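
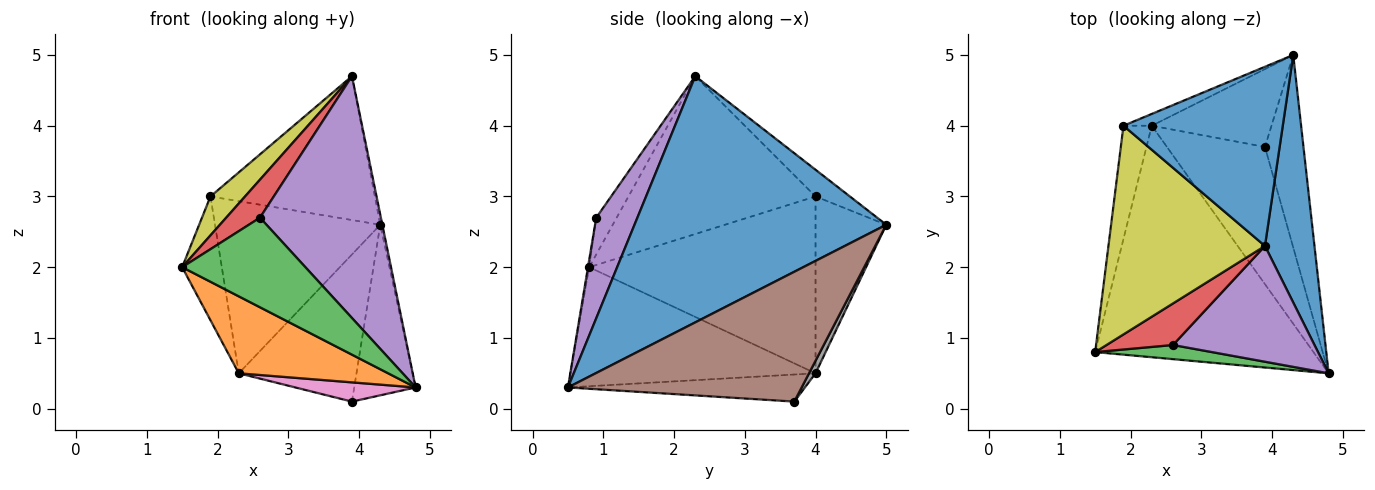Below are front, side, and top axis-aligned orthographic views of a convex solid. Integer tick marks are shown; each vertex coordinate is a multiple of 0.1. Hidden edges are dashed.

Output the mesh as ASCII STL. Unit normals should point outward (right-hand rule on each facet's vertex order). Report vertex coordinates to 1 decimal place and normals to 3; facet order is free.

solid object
 facet normal 0.980 0.008 0.197
  outer loop
   vertex 3.9 2.3 4.7
   vertex 4.8 0.5 0.3
   vertex 4.3 5.0 2.6
  endloop
 endfacet
 facet normal -0.460 -0.280 -0.843
  outer loop
   vertex 2.3 4.0 0.5
   vertex 4.8 0.5 0.3
   vertex 1.5 0.8 2.0
  endloop
 endfacet
 facet normal -0.009 -0.988 0.156
  outer loop
   vertex 2.6 0.9 2.7
   vertex 1.5 0.8 2.0
   vertex 4.8 0.5 0.3
  endloop
 endfacet
 facet normal -0.378 -0.625 0.683
  outer loop
   vertex 2.6 0.9 2.7
   vertex 3.9 2.3 4.7
   vertex 1.5 0.8 2.0
  endloop
 endfacet
 facet normal 0.294 -0.862 0.413
  outer loop
   vertex 2.6 0.9 2.7
   vertex 4.8 0.5 0.3
   vertex 3.9 2.3 4.7
  endloop
 endfacet
 facet normal 0.930 0.244 -0.276
  outer loop
   vertex 3.9 3.7 0.1
   vertex 4.3 5.0 2.6
   vertex 4.8 0.5 0.3
  endloop
 endfacet
 facet normal -0.264 -0.134 -0.955
  outer loop
   vertex 3.9 3.7 0.1
   vertex 4.8 0.5 0.3
   vertex 2.3 4.0 0.5
  endloop
 endfacet
 facet normal 0.049 0.883 -0.467
  outer loop
   vertex 3.9 3.7 0.1
   vertex 2.3 4.0 0.5
   vertex 4.3 5.0 2.6
  endloop
 endfacet
 facet normal -0.704 -0.130 0.698
  outer loop
   vertex 1.9 4.0 3.0
   vertex 1.5 0.8 2.0
   vertex 3.9 2.3 4.7
  endloop
 endfacet
 facet normal -0.973 0.170 -0.156
  outer loop
   vertex 1.9 4.0 3.0
   vertex 2.3 4.0 0.5
   vertex 1.5 0.8 2.0
  endloop
 endfacet
 facet normal -0.130 0.621 0.773
  outer loop
   vertex 1.9 4.0 3.0
   vertex 3.9 2.3 4.7
   vertex 4.3 5.0 2.6
  endloop
 endfacet
 facet normal -0.393 0.917 -0.063
  outer loop
   vertex 1.9 4.0 3.0
   vertex 4.3 5.0 2.6
   vertex 2.3 4.0 0.5
  endloop
 endfacet
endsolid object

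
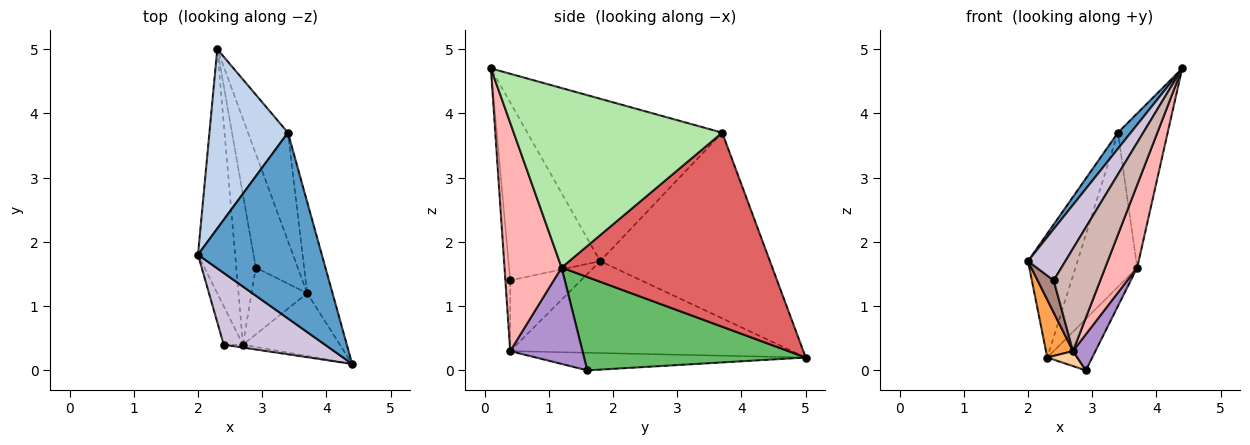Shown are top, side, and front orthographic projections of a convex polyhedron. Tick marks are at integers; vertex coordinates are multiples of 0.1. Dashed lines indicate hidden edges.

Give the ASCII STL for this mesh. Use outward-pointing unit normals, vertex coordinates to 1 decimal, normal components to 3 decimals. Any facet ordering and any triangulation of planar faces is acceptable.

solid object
 facet normal -0.794 -0.052 0.606
  outer loop
   vertex 3.4 3.7 3.7
   vertex 2.0 1.8 1.7
   vertex 4.4 0.1 4.7
  endloop
 endfacet
 facet normal -0.890 0.260 0.376
  outer loop
   vertex 3.4 3.7 3.7
   vertex 2.3 5.0 0.2
   vertex 2.0 1.8 1.7
  endloop
 endfacet
 facet normal -0.923 -0.088 -0.373
  outer loop
   vertex 2.7 0.4 0.3
   vertex 2.0 1.8 1.7
   vertex 2.3 5.0 0.2
  endloop
 endfacet
 facet normal -0.667 -0.074 -0.741
  outer loop
   vertex 2.7 0.4 0.3
   vertex 2.3 5.0 0.2
   vertex 2.9 1.6 0.0
  endloop
 endfacet
 facet normal 0.897 0.182 -0.403
  outer loop
   vertex 3.7 1.2 1.6
   vertex 2.9 1.6 0.0
   vertex 2.3 5.0 0.2
  endloop
 endfacet
 facet normal 0.964 0.230 -0.136
  outer loop
   vertex 3.7 1.2 1.6
   vertex 3.4 3.7 3.7
   vertex 4.4 0.1 4.7
  endloop
 endfacet
 facet normal 0.942 0.276 -0.194
  outer loop
   vertex 3.7 1.2 1.6
   vertex 2.3 5.0 0.2
   vertex 3.4 3.7 3.7
  endloop
 endfacet
 facet normal 0.818 -0.458 -0.347
  outer loop
   vertex 3.7 1.2 1.6
   vertex 4.4 0.1 4.7
   vertex 2.7 0.4 0.3
  endloop
 endfacet
 facet normal 0.836 -0.260 -0.483
  outer loop
   vertex 3.7 1.2 1.6
   vertex 2.7 0.4 0.3
   vertex 2.9 1.6 0.0
  endloop
 endfacet
 facet normal -0.819 -0.334 0.466
  outer loop
   vertex 2.4 0.4 1.4
   vertex 4.4 0.1 4.7
   vertex 2.0 1.8 1.7
  endloop
 endfacet
 facet normal -0.942 -0.214 -0.257
  outer loop
   vertex 2.4 0.4 1.4
   vertex 2.0 1.8 1.7
   vertex 2.7 0.4 0.3
  endloop
 endfacet
 facet normal -0.103 -0.994 -0.028
  outer loop
   vertex 2.4 0.4 1.4
   vertex 2.7 0.4 0.3
   vertex 4.4 0.1 4.7
  endloop
 endfacet
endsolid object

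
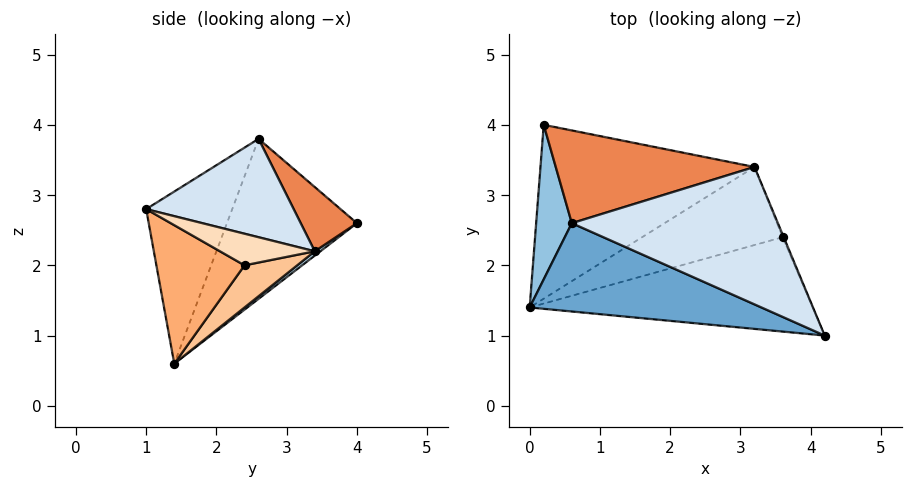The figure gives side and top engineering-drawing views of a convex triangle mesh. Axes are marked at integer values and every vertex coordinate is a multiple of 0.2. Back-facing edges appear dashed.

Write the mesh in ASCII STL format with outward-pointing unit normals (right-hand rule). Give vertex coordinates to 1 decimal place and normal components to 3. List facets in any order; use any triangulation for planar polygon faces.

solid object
 facet normal -0.284 -0.879 0.383
  outer loop
   vertex 0.6 2.6 3.8
   vertex 0.0 1.4 0.6
   vertex 4.2 1.0 2.8
  endloop
 endfacet
 facet normal -0.972 -0.092 0.217
  outer loop
   vertex 0.6 2.6 3.8
   vertex 0.2 4.0 2.6
   vertex 0.0 1.4 0.6
  endloop
 endfacet
 facet normal 0.016 0.609 -0.793
  outer loop
   vertex 3.2 3.4 2.2
   vertex 0.0 1.4 0.6
   vertex 0.2 4.0 2.6
  endloop
 endfacet
 facet normal 0.399 0.375 0.836
  outer loop
   vertex 3.2 3.4 2.2
   vertex 0.6 2.6 3.8
   vertex 4.2 1.0 2.8
  endloop
 endfacet
 facet normal 0.228 0.670 0.706
  outer loop
   vertex 3.2 3.4 2.2
   vertex 0.2 4.0 2.6
   vertex 0.6 2.6 3.8
  endloop
 endfacet
 facet normal 0.418 -0.309 -0.854
  outer loop
   vertex 3.6 2.4 2.0
   vertex 4.2 1.0 2.8
   vertex 0.0 1.4 0.6
  endloop
 endfacet
 facet normal 0.275 0.293 -0.916
  outer loop
   vertex 3.6 2.4 2.0
   vertex 0.0 1.4 0.6
   vertex 3.2 3.4 2.2
  endloop
 endfacet
 facet normal 0.926 0.377 -0.034
  outer loop
   vertex 3.6 2.4 2.0
   vertex 3.2 3.4 2.2
   vertex 4.2 1.0 2.8
  endloop
 endfacet
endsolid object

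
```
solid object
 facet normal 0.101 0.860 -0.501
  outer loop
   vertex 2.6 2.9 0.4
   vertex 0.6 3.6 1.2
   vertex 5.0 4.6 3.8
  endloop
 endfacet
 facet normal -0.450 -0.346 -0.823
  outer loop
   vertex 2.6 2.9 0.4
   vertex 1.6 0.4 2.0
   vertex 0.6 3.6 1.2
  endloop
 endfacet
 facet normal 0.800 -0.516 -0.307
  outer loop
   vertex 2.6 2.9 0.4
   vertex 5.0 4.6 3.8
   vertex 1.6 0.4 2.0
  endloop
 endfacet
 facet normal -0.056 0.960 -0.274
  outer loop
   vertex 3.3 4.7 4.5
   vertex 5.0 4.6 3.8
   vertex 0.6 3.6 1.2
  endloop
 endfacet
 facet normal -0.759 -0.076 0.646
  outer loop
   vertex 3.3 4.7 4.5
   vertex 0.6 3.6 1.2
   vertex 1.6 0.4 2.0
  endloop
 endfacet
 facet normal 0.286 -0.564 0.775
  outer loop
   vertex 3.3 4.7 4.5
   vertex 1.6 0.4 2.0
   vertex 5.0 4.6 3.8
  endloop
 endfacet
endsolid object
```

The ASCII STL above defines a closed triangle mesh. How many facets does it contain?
6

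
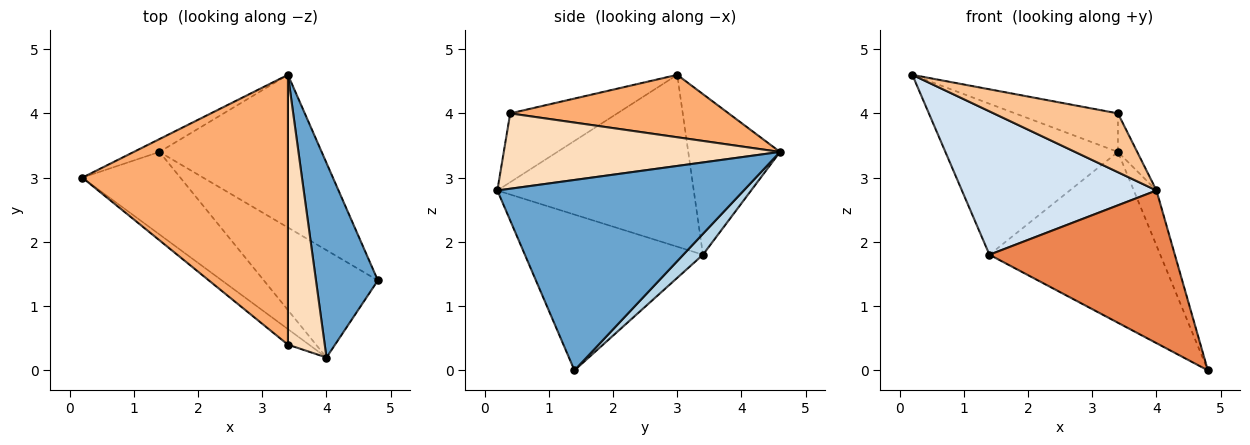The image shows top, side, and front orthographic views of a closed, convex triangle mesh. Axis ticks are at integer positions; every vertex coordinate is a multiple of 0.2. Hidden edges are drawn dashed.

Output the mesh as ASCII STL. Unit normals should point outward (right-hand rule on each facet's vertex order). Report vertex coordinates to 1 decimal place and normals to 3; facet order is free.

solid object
 facet normal 0.947 0.087 0.308
  outer loop
   vertex 4.0 0.2 2.8
   vertex 4.8 1.4 0.0
   vertex 3.4 4.6 3.4
  endloop
 endfacet
 facet normal -0.468 0.880 -0.075
  outer loop
   vertex 1.4 3.4 1.8
   vertex 0.2 3.0 4.6
   vertex 3.4 4.6 3.4
  endloop
 endfacet
 facet normal 0.085 0.743 -0.664
  outer loop
   vertex 1.4 3.4 1.8
   vertex 3.4 4.6 3.4
   vertex 4.8 1.4 0.0
  endloop
 endfacet
 facet normal -0.658 -0.652 -0.375
  outer loop
   vertex 1.4 3.4 1.8
   vertex 4.0 0.2 2.8
   vertex 0.2 3.0 4.6
  endloop
 endfacet
 facet normal -0.618 -0.643 -0.452
  outer loop
   vertex 1.4 3.4 1.8
   vertex 4.8 1.4 0.0
   vertex 4.0 0.2 2.8
  endloop
 endfacet
 facet normal 0.288 0.135 0.948
  outer loop
   vertex 3.4 0.4 4.0
   vertex 3.4 4.6 3.4
   vertex 0.2 3.0 4.6
  endloop
 endfacet
 facet normal -0.640 -0.743 -0.196
  outer loop
   vertex 3.4 0.4 4.0
   vertex 0.2 3.0 4.6
   vertex 4.0 0.2 2.8
  endloop
 endfacet
 facet normal 0.897 0.063 0.438
  outer loop
   vertex 3.4 0.4 4.0
   vertex 4.0 0.2 2.8
   vertex 3.4 4.6 3.4
  endloop
 endfacet
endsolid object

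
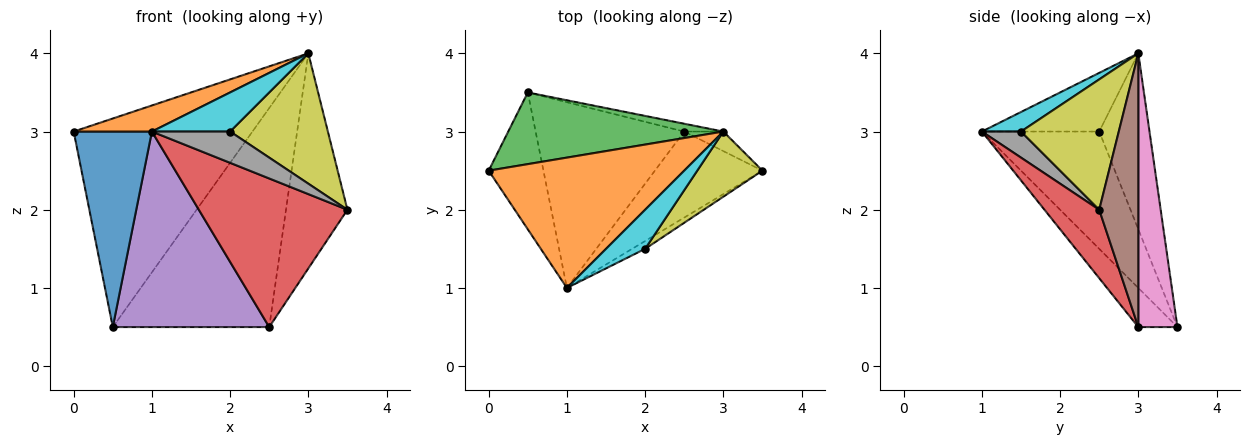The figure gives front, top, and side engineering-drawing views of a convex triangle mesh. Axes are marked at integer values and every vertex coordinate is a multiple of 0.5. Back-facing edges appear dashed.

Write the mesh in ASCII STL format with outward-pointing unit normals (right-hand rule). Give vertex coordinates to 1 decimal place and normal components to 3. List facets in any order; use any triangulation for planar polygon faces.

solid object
 facet normal -0.776 -0.517 -0.362
  outer loop
   vertex 0.5 3.5 0.5
   vertex 1.0 1.0 3.0
   vertex 0.0 2.5 3.0
  endloop
 endfacet
 facet normal -0.282 -0.188 0.941
  outer loop
   vertex 3.0 3.0 4.0
   vertex 0.0 2.5 3.0
   vertex 1.0 1.0 3.0
  endloop
 endfacet
 facet normal -0.257 0.914 0.314
  outer loop
   vertex 3.0 3.0 4.0
   vertex 0.5 3.5 0.5
   vertex 0.0 2.5 3.0
  endloop
 endfacet
 facet normal 0.304 -0.825 -0.477
  outer loop
   vertex 2.5 3.0 0.5
   vertex 3.5 2.5 2.0
   vertex 1.0 1.0 3.0
  endloop
 endfacet
 facet normal -0.178 -0.713 -0.678
  outer loop
   vertex 2.5 3.0 0.5
   vertex 1.0 1.0 3.0
   vertex 0.5 3.5 0.5
  endloop
 endfacet
 facet normal 0.535 0.841 -0.076
  outer loop
   vertex 2.5 3.0 0.5
   vertex 3.0 3.0 4.0
   vertex 3.5 2.5 2.0
  endloop
 endfacet
 facet normal 0.242 0.970 -0.035
  outer loop
   vertex 2.5 3.0 0.5
   vertex 0.5 3.5 0.5
   vertex 3.0 3.0 4.0
  endloop
 endfacet
 facet normal 0.436 -0.873 -0.218
  outer loop
   vertex 2.0 1.5 3.0
   vertex 1.0 1.0 3.0
   vertex 3.5 2.5 2.0
  endloop
 endfacet
 facet normal 0.667 -0.667 0.333
  outer loop
   vertex 2.0 1.5 3.0
   vertex 3.5 2.5 2.0
   vertex 3.0 3.0 4.0
  endloop
 endfacet
 facet normal 0.333 -0.667 0.667
  outer loop
   vertex 2.0 1.5 3.0
   vertex 3.0 3.0 4.0
   vertex 1.0 1.0 3.0
  endloop
 endfacet
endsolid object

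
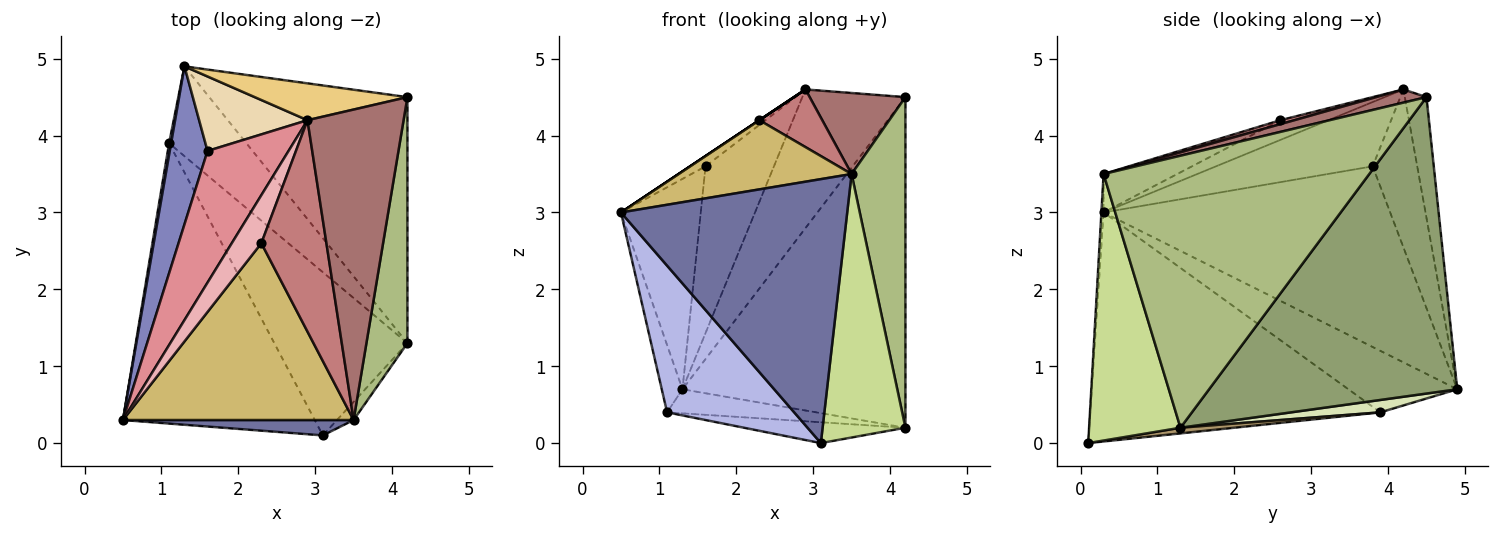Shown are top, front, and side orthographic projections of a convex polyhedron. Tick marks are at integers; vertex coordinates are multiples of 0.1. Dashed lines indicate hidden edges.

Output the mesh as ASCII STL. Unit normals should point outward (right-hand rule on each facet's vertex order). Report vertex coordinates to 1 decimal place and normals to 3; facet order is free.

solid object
 facet normal -0.010 -0.998 0.058
  outer loop
   vertex 3.5 0.3 3.5
   vertex 0.5 0.3 3.0
   vertex 3.1 0.1 0.0
  endloop
 endfacet
 facet normal -0.944 0.263 0.197
  outer loop
   vertex 1.6 3.8 3.6
   vertex 1.3 4.9 0.7
   vertex 0.5 0.3 3.0
  endloop
 endfacet
 facet normal -0.982 0.187 0.032
  outer loop
   vertex 1.1 3.9 0.4
   vertex 0.5 0.3 3.0
   vertex 1.3 4.9 0.7
  endloop
 endfacet
 facet normal -0.727 -0.318 -0.609
  outer loop
   vertex 1.1 3.9 0.4
   vertex 3.1 0.1 0.0
   vertex 0.5 0.3 3.0
  endloop
 endfacet
 facet normal 0.666 0.598 -0.445
  outer loop
   vertex 4.2 1.3 0.2
   vertex 1.3 4.9 0.7
   vertex 4.2 4.5 4.5
  endloop
 endfacet
 facet normal 0.970 -0.196 0.146
  outer loop
   vertex 4.2 1.3 0.2
   vertex 4.2 4.5 4.5
   vertex 3.5 0.3 3.5
  endloop
 endfacet
 facet normal 0.740 -0.671 -0.046
  outer loop
   vertex 4.2 1.3 0.2
   vertex 3.5 0.3 3.5
   vertex 3.1 0.1 0.0
  endloop
 endfacet
 facet normal 0.153 0.256 -0.955
  outer loop
   vertex 4.2 1.3 0.2
   vertex 1.1 3.9 0.4
   vertex 1.3 4.9 0.7
  endloop
 endfacet
 facet normal 0.042 0.127 -0.991
  outer loop
   vertex 4.2 1.3 0.2
   vertex 3.1 0.1 0.0
   vertex 1.1 3.9 0.4
  endloop
 endfacet
 facet normal -0.153 -0.360 0.920
  outer loop
   vertex 2.3 2.6 4.2
   vertex 0.5 0.3 3.0
   vertex 3.5 0.3 3.5
  endloop
 endfacet
 facet normal -0.199 0.947 0.252
  outer loop
   vertex 2.9 4.2 4.6
   vertex 4.2 4.5 4.5
   vertex 1.3 4.9 0.7
  endloop
 endfacet
 facet normal -0.511 0.785 0.351
  outer loop
   vertex 2.9 4.2 4.6
   vertex 1.3 4.9 0.7
   vertex 1.6 3.8 3.6
  endloop
 endfacet
 facet normal 0.132 -0.250 0.959
  outer loop
   vertex 2.9 4.2 4.6
   vertex 3.5 0.3 3.5
   vertex 4.2 4.5 4.5
  endloop
 endfacet
 facet normal 0.058 -0.263 0.963
  outer loop
   vertex 2.9 4.2 4.6
   vertex 2.3 2.6 4.2
   vertex 3.5 0.3 3.5
  endloop
 endfacet
 facet normal -0.620 0.061 0.782
  outer loop
   vertex 2.9 4.2 4.6
   vertex 1.6 3.8 3.6
   vertex 0.5 0.3 3.0
  endloop
 endfacet
 facet normal -0.555 0.000 0.832
  outer loop
   vertex 2.9 4.2 4.6
   vertex 0.5 0.3 3.0
   vertex 2.3 2.6 4.2
  endloop
 endfacet
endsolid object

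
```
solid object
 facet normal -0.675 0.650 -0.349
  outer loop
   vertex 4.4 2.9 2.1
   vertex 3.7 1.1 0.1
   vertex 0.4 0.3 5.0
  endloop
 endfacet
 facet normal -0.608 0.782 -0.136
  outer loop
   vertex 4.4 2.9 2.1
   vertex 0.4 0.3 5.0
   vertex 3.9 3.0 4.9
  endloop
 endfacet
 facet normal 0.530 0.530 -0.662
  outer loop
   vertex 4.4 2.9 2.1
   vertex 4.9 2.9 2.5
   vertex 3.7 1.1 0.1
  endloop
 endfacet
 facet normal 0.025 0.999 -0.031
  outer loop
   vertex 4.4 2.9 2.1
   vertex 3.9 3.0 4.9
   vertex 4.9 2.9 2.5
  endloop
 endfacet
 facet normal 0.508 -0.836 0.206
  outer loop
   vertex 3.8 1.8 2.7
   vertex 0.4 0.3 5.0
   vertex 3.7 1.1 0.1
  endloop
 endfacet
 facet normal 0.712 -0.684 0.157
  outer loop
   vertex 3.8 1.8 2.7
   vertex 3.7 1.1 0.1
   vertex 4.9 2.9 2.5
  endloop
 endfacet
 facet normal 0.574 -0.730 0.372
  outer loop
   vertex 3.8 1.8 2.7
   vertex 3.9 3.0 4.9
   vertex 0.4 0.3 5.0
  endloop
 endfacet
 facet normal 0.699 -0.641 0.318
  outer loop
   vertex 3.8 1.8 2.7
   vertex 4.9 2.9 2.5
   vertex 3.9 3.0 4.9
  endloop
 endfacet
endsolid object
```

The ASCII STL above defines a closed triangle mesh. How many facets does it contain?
8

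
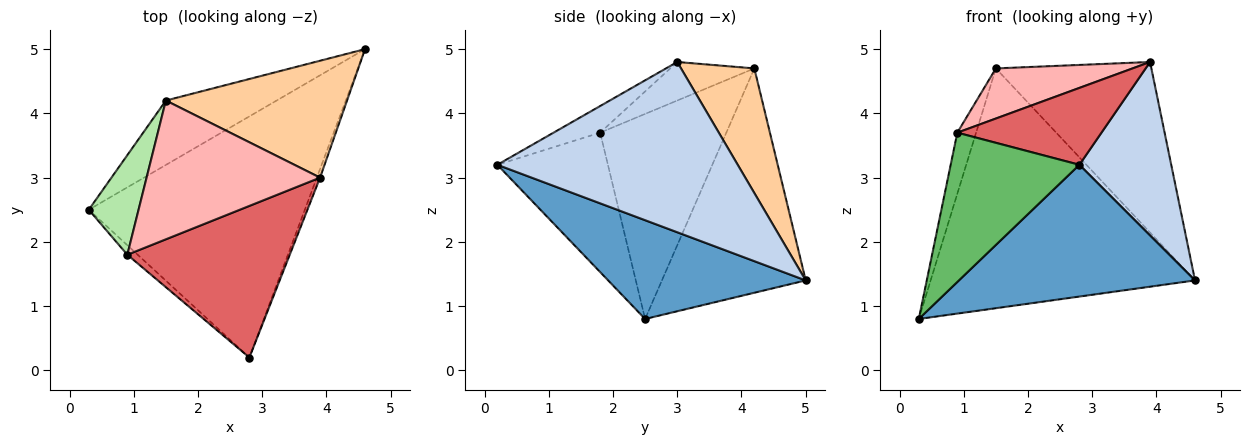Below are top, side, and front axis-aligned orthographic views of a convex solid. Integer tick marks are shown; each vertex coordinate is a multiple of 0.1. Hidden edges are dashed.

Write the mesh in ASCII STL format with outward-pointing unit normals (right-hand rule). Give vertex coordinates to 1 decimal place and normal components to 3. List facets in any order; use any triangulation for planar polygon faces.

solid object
 facet normal 0.372 -0.445 -0.814
  outer loop
   vertex 2.8 0.2 3.2
   vertex 0.3 2.5 0.8
   vertex 4.6 5.0 1.4
  endloop
 endfacet
 facet normal 0.934 -0.357 -0.018
  outer loop
   vertex 3.9 3.0 4.8
   vertex 2.8 0.2 3.2
   vertex 4.6 5.0 1.4
  endloop
 endfacet
 facet normal -0.465 0.855 -0.230
  outer loop
   vertex 1.5 4.2 4.7
   vertex 4.6 5.0 1.4
   vertex 0.3 2.5 0.8
  endloop
 endfacet
 facet normal 0.362 0.769 0.527
  outer loop
   vertex 1.5 4.2 4.7
   vertex 3.9 3.0 4.8
   vertex 4.6 5.0 1.4
  endloop
 endfacet
 facet normal -0.651 -0.758 -0.048
  outer loop
   vertex 0.9 1.8 3.7
   vertex 0.3 2.5 0.8
   vertex 2.8 0.2 3.2
  endloop
 endfacet
 facet normal -0.962 0.143 0.234
  outer loop
   vertex 0.9 1.8 3.7
   vertex 1.5 4.2 4.7
   vertex 0.3 2.5 0.8
  endloop
 endfacet
 facet normal -0.145 -0.447 0.883
  outer loop
   vertex 0.9 1.8 3.7
   vertex 2.8 0.2 3.2
   vertex 3.9 3.0 4.8
  endloop
 endfacet
 facet normal -0.205 -0.332 0.921
  outer loop
   vertex 0.9 1.8 3.7
   vertex 3.9 3.0 4.8
   vertex 1.5 4.2 4.7
  endloop
 endfacet
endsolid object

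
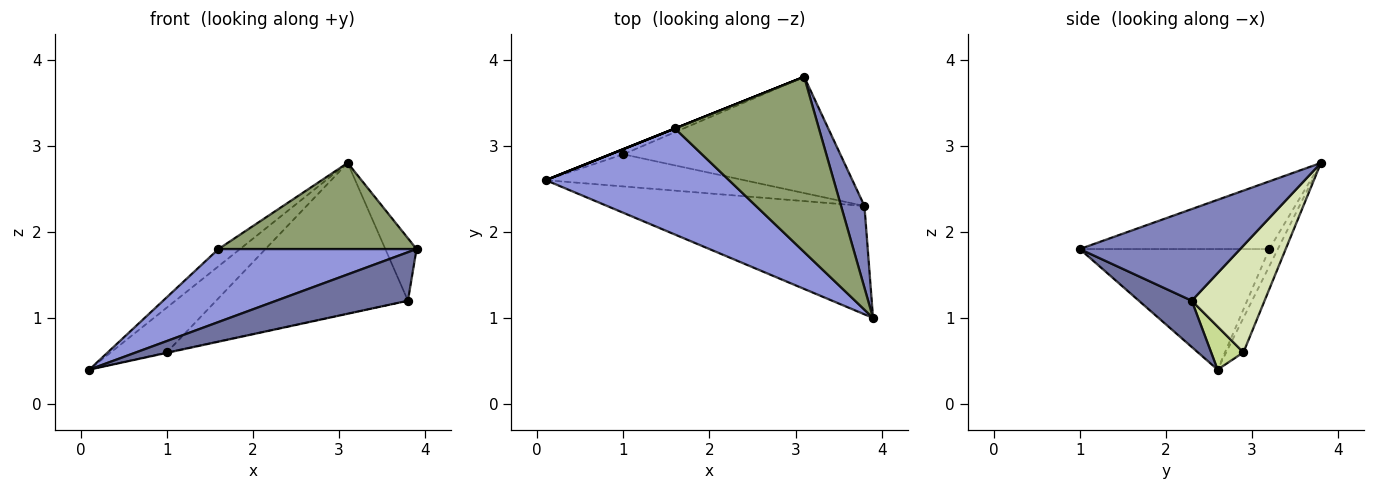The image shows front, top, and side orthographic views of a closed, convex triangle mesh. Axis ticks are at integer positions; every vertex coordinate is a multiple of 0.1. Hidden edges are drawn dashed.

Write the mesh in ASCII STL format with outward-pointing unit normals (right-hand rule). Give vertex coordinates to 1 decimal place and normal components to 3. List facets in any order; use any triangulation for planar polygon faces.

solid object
 facet normal 0.162 -0.403 -0.901
  outer loop
   vertex 3.8 2.3 1.2
   vertex 3.9 1.0 1.8
   vertex 0.1 2.6 0.4
  endloop
 endfacet
 facet normal 0.952 0.185 0.243
  outer loop
   vertex 3.8 2.3 1.2
   vertex 3.1 3.8 2.8
   vertex 3.9 1.0 1.8
  endloop
 endfacet
 facet normal -0.477 -0.498 0.724
  outer loop
   vertex 1.6 3.2 1.8
   vertex 0.1 2.6 0.4
   vertex 3.9 1.0 1.8
  endloop
 endfacet
 facet normal -0.371 0.928 0.000
  outer loop
   vertex 1.6 3.2 1.8
   vertex 3.1 3.8 2.8
   vertex 0.1 2.6 0.4
  endloop
 endfacet
 facet normal -0.389 -0.406 0.827
  outer loop
   vertex 1.6 3.2 1.8
   vertex 3.9 1.0 1.8
   vertex 3.1 3.8 2.8
  endloop
 endfacet
 facet normal -0.292 0.950 -0.110
  outer loop
   vertex 1.0 2.9 0.6
   vertex 0.1 2.6 0.4
   vertex 3.1 3.8 2.8
  endloop
 endfacet
 facet normal 0.212 0.014 -0.977
  outer loop
   vertex 1.0 2.9 0.6
   vertex 3.8 2.3 1.2
   vertex 0.1 2.6 0.4
  endloop
 endfacet
 facet normal 0.288 0.758 -0.585
  outer loop
   vertex 1.0 2.9 0.6
   vertex 3.1 3.8 2.8
   vertex 3.8 2.3 1.2
  endloop
 endfacet
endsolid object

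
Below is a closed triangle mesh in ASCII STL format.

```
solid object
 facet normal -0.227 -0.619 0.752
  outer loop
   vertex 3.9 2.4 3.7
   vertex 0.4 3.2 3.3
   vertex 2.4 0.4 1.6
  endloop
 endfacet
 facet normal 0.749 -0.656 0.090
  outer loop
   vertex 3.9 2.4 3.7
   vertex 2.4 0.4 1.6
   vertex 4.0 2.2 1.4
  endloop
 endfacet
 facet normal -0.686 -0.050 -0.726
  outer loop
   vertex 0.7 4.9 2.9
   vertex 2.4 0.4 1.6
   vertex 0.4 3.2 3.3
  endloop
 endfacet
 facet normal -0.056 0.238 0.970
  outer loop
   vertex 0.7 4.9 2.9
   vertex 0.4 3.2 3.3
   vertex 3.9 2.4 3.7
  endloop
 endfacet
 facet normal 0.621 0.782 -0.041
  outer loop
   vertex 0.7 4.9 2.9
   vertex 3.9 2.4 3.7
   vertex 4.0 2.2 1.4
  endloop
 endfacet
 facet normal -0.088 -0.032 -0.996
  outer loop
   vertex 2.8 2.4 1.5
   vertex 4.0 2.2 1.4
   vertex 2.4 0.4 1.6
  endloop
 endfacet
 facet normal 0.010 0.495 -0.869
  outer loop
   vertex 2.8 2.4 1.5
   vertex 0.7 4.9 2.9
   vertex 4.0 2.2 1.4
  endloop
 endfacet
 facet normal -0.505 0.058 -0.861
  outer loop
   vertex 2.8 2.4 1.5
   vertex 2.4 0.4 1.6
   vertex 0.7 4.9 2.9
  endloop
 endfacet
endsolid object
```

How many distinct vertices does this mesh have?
6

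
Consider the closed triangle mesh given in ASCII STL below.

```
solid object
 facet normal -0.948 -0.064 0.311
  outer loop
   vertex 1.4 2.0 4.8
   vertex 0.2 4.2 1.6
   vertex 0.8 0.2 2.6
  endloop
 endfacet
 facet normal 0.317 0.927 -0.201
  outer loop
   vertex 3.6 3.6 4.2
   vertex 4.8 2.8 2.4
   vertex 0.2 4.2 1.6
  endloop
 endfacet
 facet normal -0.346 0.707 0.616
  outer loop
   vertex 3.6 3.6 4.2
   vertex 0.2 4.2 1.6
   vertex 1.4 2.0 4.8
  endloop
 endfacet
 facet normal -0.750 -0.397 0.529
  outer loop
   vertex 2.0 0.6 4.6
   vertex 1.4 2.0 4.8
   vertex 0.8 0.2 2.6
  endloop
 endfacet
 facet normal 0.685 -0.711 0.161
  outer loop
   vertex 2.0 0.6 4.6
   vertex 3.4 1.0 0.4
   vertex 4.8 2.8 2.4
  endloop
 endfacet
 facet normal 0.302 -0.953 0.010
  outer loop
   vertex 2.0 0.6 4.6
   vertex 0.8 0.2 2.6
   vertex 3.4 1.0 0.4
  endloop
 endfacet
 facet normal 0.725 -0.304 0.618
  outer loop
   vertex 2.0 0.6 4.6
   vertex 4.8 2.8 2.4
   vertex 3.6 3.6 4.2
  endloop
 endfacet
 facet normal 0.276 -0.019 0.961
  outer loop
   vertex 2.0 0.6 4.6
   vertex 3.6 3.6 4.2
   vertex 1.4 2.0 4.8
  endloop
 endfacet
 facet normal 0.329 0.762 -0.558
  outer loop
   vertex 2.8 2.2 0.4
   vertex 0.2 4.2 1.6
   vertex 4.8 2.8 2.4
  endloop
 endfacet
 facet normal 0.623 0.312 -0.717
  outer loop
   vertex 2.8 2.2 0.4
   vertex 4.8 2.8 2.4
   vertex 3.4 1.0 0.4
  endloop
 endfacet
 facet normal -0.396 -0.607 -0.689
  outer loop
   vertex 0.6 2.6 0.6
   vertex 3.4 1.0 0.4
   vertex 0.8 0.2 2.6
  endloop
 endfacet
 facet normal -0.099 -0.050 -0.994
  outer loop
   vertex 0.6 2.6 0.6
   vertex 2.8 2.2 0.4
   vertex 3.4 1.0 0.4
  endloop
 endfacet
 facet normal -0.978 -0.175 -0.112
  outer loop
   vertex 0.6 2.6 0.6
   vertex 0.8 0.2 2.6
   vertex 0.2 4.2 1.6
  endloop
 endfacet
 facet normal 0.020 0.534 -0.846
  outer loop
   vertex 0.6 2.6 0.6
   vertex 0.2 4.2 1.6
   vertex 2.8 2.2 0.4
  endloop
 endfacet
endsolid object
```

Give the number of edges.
21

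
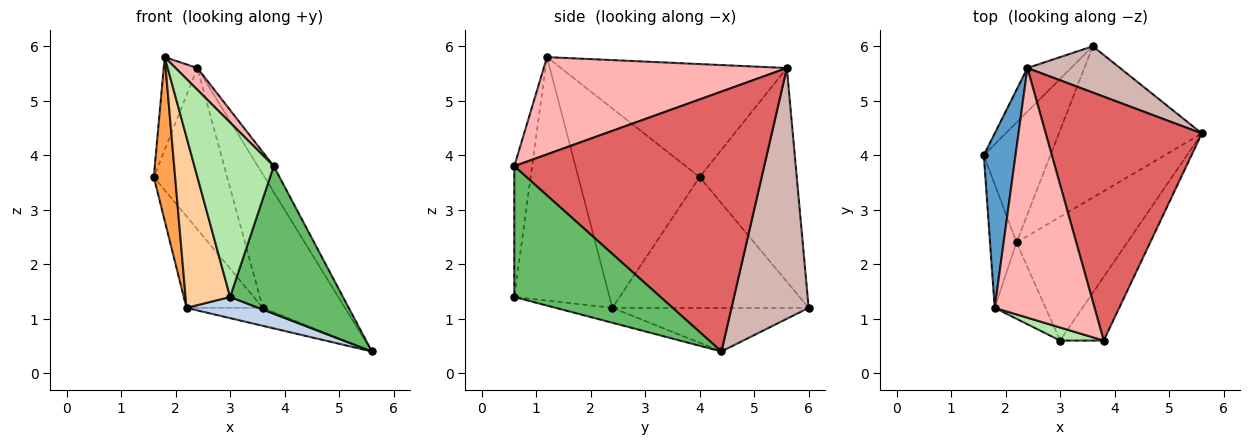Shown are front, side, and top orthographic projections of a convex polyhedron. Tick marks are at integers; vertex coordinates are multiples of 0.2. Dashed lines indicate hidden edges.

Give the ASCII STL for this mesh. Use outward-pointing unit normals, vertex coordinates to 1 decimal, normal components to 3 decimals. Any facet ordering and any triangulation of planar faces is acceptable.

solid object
 facet normal -0.953 0.142 0.268
  outer loop
   vertex 2.4 5.6 5.6
   vertex 1.6 4.0 3.6
   vertex 1.8 1.2 5.8
  endloop
 endfacet
 facet normal -0.132 -0.167 -0.977
  outer loop
   vertex 2.2 2.4 1.2
   vertex 5.6 4.4 0.4
   vertex 3.0 0.6 1.4
  endloop
 endfacet
 facet normal -0.977 -0.172 -0.130
  outer loop
   vertex 2.2 2.4 1.2
   vertex 1.8 1.2 5.8
   vertex 1.6 4.0 3.6
  endloop
 endfacet
 facet normal -0.890 -0.416 -0.186
  outer loop
   vertex 2.2 2.4 1.2
   vertex 3.0 0.6 1.4
   vertex 1.8 1.2 5.8
  endloop
 endfacet
 facet normal 0.765 -0.591 -0.255
  outer loop
   vertex 3.8 0.6 3.8
   vertex 3.0 0.6 1.4
   vertex 5.6 4.4 0.4
  endloop
 endfacet
 facet normal -0.219 -0.973 0.073
  outer loop
   vertex 3.8 0.6 3.8
   vertex 1.8 1.2 5.8
   vertex 3.0 0.6 1.4
  endloop
 endfacet
 facet normal 0.856 0.055 0.514
  outer loop
   vertex 3.8 0.6 3.8
   vertex 5.6 4.4 0.4
   vertex 2.4 5.6 5.6
  endloop
 endfacet
 facet normal 0.696 -0.062 0.715
  outer loop
   vertex 3.8 0.6 3.8
   vertex 2.4 5.6 5.6
   vertex 1.8 1.2 5.8
  endloop
 endfacet
 facet normal -0.842 0.327 -0.429
  outer loop
   vertex 3.6 6.0 1.2
   vertex 2.2 2.4 1.2
   vertex 1.6 4.0 3.6
  endloop
 endfacet
 facet normal -0.290 0.113 -0.950
  outer loop
   vertex 3.6 6.0 1.2
   vertex 5.6 4.4 0.4
   vertex 2.2 2.4 1.2
  endloop
 endfacet
 facet normal -0.788 0.595 -0.161
  outer loop
   vertex 3.6 6.0 1.2
   vertex 1.6 4.0 3.6
   vertex 2.4 5.6 5.6
  endloop
 endfacet
 facet normal 0.664 0.707 0.245
  outer loop
   vertex 3.6 6.0 1.2
   vertex 2.4 5.6 5.6
   vertex 5.6 4.4 0.4
  endloop
 endfacet
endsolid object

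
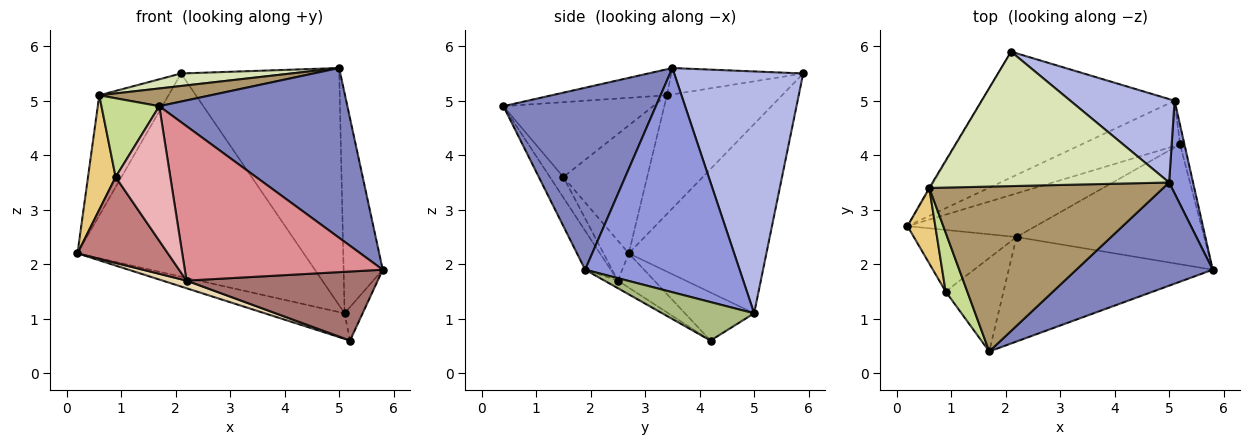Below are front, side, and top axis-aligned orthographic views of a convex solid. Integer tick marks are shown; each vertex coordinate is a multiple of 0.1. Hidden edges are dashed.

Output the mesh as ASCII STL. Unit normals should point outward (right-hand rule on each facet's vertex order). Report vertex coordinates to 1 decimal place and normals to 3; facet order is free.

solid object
 facet normal -0.459 0.755 -0.468
  outer loop
   vertex 5.1 5.0 1.1
   vertex 0.2 2.7 2.2
   vertex 2.1 5.9 5.5
  endloop
 endfacet
 facet normal 0.569 -0.703 0.427
  outer loop
   vertex 5.0 3.5 5.6
   vertex 1.7 0.4 4.9
   vertex 5.8 1.9 1.9
  endloop
 endfacet
 facet normal 0.964 0.244 0.103
  outer loop
   vertex 5.0 3.5 5.6
   vertex 5.8 1.9 1.9
   vertex 5.1 5.0 1.1
  endloop
 endfacet
 facet normal 0.610 0.748 0.263
  outer loop
   vertex 5.0 3.5 5.6
   vertex 5.1 5.0 1.1
   vertex 2.1 5.9 5.5
  endloop
 endfacet
 facet normal -0.392 0.452 -0.801
  outer loop
   vertex 5.2 4.2 0.6
   vertex 0.2 2.7 2.2
   vertex 5.1 5.0 1.1
  endloop
 endfacet
 facet normal 0.975 0.191 -0.111
  outer loop
   vertex 5.2 4.2 0.6
   vertex 5.1 5.0 1.1
   vertex 5.8 1.9 1.9
  endloop
 endfacet
 facet normal -0.901 -0.348 0.260
  outer loop
   vertex 0.6 3.4 5.1
   vertex 0.9 1.5 3.6
   vertex 1.7 0.4 4.9
  endloop
 endfacet
 facet normal -0.110 -0.092 0.990
  outer loop
   vertex 0.6 3.4 5.1
   vertex 5.0 3.5 5.6
   vertex 2.1 5.9 5.5
  endloop
 endfacet
 facet normal -0.110 -0.106 0.988
  outer loop
   vertex 0.6 3.4 5.1
   vertex 1.7 0.4 4.9
   vertex 5.0 3.5 5.6
  endloop
 endfacet
 facet normal -0.857 0.515 -0.006
  outer loop
   vertex 0.6 3.4 5.1
   vertex 2.1 5.9 5.5
   vertex 0.2 2.7 2.2
  endloop
 endfacet
 facet normal -0.930 -0.307 0.202
  outer loop
   vertex 0.6 3.4 5.1
   vertex 0.2 2.7 2.2
   vertex 0.9 1.5 3.6
  endloop
 endfacet
 facet normal -0.255 -0.167 -0.953
  outer loop
   vertex 2.2 2.5 1.7
   vertex 0.2 2.7 2.2
   vertex 5.2 4.2 0.6
  endloop
 endfacet
 facet normal -0.035 -0.499 -0.866
  outer loop
   vertex 2.2 2.5 1.7
   vertex 5.2 4.2 0.6
   vertex 5.8 1.9 1.9
  endloop
 endfacet
 facet normal -0.221 -0.792 -0.568
  outer loop
   vertex 2.2 2.5 1.7
   vertex 0.9 1.5 3.6
   vertex 0.2 2.7 2.2
  endloop
 endfacet
 facet normal -0.106 -0.824 -0.557
  outer loop
   vertex 2.2 2.5 1.7
   vertex 5.8 1.9 1.9
   vertex 1.7 0.4 4.9
  endloop
 endfacet
 facet normal -0.198 -0.805 -0.559
  outer loop
   vertex 2.2 2.5 1.7
   vertex 1.7 0.4 4.9
   vertex 0.9 1.5 3.6
  endloop
 endfacet
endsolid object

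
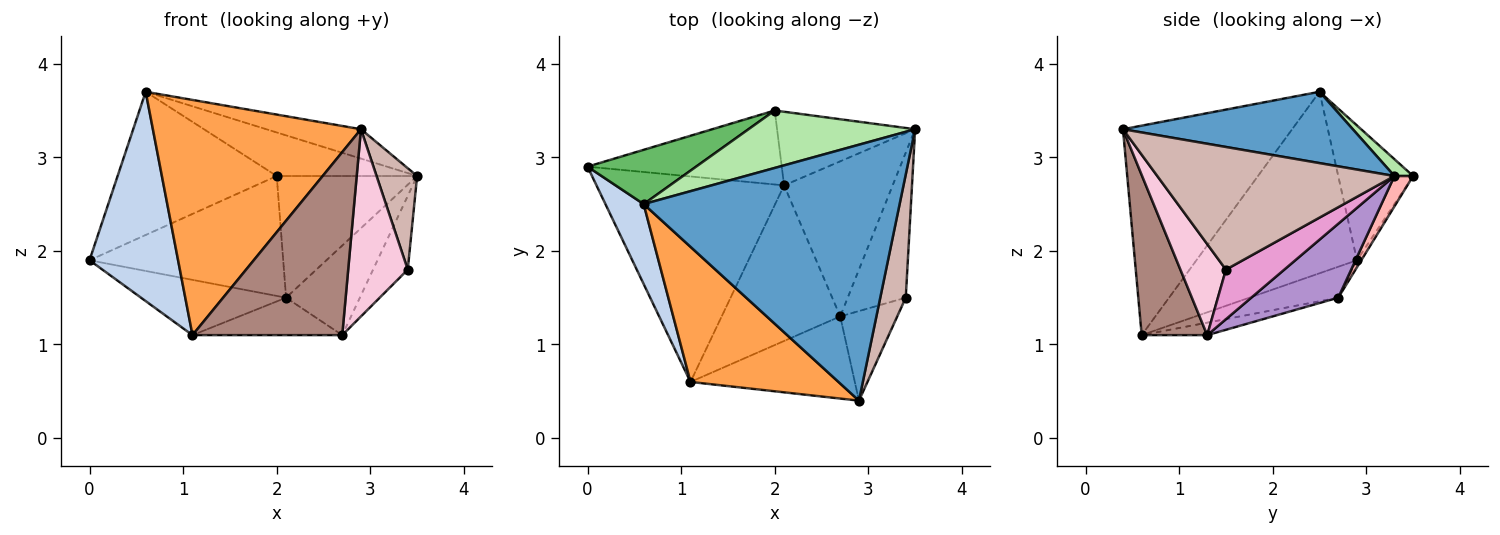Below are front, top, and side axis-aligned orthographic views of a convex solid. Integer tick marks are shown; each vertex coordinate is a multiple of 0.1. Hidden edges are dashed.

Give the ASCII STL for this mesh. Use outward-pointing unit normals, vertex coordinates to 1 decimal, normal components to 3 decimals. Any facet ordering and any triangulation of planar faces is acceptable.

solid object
 facet normal 0.267 0.110 0.957
  outer loop
   vertex 0.6 2.5 3.7
   vertex 2.9 0.4 3.3
   vertex 3.5 3.3 2.8
  endloop
 endfacet
 facet normal -0.861 -0.475 0.181
  outer loop
   vertex 0.6 2.5 3.7
   vertex 0.0 2.9 1.9
   vertex 1.1 0.6 1.1
  endloop
 endfacet
 facet normal -0.576 -0.709 0.407
  outer loop
   vertex 0.6 2.5 3.7
   vertex 1.1 0.6 1.1
   vertex 2.9 0.4 3.3
  endloop
 endfacet
 facet normal -0.157 0.257 -0.954
  outer loop
   vertex 2.1 2.7 1.5
   vertex 1.1 0.6 1.1
   vertex 0.0 2.9 1.9
  endloop
 endfacet
 facet normal -0.403 0.856 0.324
  outer loop
   vertex 2.0 3.5 2.8
   vertex 0.0 2.9 1.9
   vertex 0.6 2.5 3.7
  endloop
 endfacet
 facet normal 0.080 0.602 0.794
  outer loop
   vertex 2.0 3.5 2.8
   vertex 0.6 2.5 3.7
   vertex 3.5 3.3 2.8
  endloop
 endfacet
 facet normal -0.019 0.851 -0.525
  outer loop
   vertex 2.0 3.5 2.8
   vertex 2.1 2.7 1.5
   vertex 0.0 2.9 1.9
  endloop
 endfacet
 facet normal 0.113 0.850 -0.514
  outer loop
   vertex 2.0 3.5 2.8
   vertex 3.5 3.3 2.8
   vertex 2.1 2.7 1.5
  endloop
 endfacet
 facet normal 0.508 0.431 -0.746
  outer loop
   vertex 2.7 1.3 1.1
   vertex 2.1 2.7 1.5
   vertex 3.5 3.3 2.8
  endloop
 endfacet
 facet normal -0.102 0.233 -0.967
  outer loop
   vertex 2.7 1.3 1.1
   vertex 1.1 0.6 1.1
   vertex 2.1 2.7 1.5
  endloop
 endfacet
 facet normal 0.371 -0.847 -0.380
  outer loop
   vertex 2.7 1.3 1.1
   vertex 2.9 0.4 3.3
   vertex 1.1 0.6 1.1
  endloop
 endfacet
 facet normal 0.966 -0.165 0.201
  outer loop
   vertex 3.4 1.5 1.8
   vertex 3.5 3.3 2.8
   vertex 2.9 0.4 3.3
  endloop
 endfacet
 facet normal 0.606 0.360 -0.709
  outer loop
   vertex 3.4 1.5 1.8
   vertex 2.7 1.3 1.1
   vertex 3.5 3.3 2.8
  endloop
 endfacet
 facet normal 0.568 -0.743 -0.355
  outer loop
   vertex 3.4 1.5 1.8
   vertex 2.9 0.4 3.3
   vertex 2.7 1.3 1.1
  endloop
 endfacet
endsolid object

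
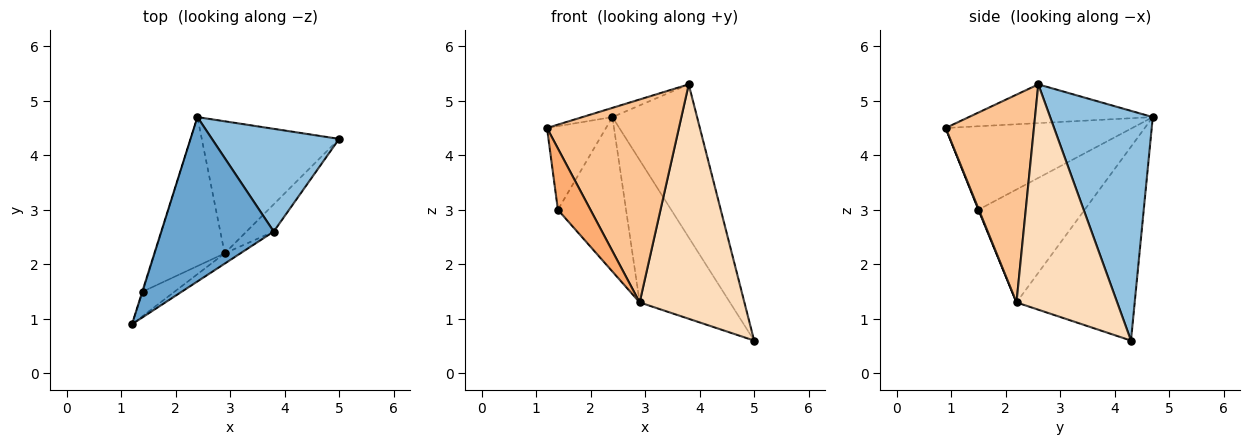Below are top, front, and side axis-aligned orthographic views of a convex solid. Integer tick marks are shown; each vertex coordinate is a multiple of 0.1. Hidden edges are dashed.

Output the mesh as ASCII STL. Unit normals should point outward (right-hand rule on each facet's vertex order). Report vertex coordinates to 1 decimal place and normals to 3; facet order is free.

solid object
 facet normal -0.325 0.053 0.944
  outer loop
   vertex 3.8 2.6 5.3
   vertex 2.4 4.7 4.7
   vertex 1.2 0.9 4.5
  endloop
 endfacet
 facet normal 0.709 0.585 0.393
  outer loop
   vertex 3.8 2.6 5.3
   vertex 5.0 4.3 0.6
   vertex 2.4 4.7 4.7
  endloop
 endfacet
 facet normal -0.953 0.301 -0.007
  outer loop
   vertex 1.4 1.5 3.0
   vertex 1.2 0.9 4.5
   vertex 2.4 4.7 4.7
  endloop
 endfacet
 facet normal -0.692 0.529 -0.491
  outer loop
   vertex 2.9 2.2 1.3
   vertex 2.4 4.7 4.7
   vertex 5.0 4.3 0.6
  endloop
 endfacet
 facet normal -0.747 0.479 -0.462
  outer loop
   vertex 2.9 2.2 1.3
   vertex 1.4 1.5 3.0
   vertex 2.4 4.7 4.7
  endloop
 endfacet
 facet normal 0.015 -0.929 -0.370
  outer loop
   vertex 2.9 2.2 1.3
   vertex 1.2 0.9 4.5
   vertex 1.4 1.5 3.0
  endloop
 endfacet
 facet normal 0.556 -0.830 -0.042
  outer loop
   vertex 2.9 2.2 1.3
   vertex 3.8 2.6 5.3
   vertex 1.2 0.9 4.5
  endloop
 endfacet
 facet normal 0.691 -0.718 -0.084
  outer loop
   vertex 2.9 2.2 1.3
   vertex 5.0 4.3 0.6
   vertex 3.8 2.6 5.3
  endloop
 endfacet
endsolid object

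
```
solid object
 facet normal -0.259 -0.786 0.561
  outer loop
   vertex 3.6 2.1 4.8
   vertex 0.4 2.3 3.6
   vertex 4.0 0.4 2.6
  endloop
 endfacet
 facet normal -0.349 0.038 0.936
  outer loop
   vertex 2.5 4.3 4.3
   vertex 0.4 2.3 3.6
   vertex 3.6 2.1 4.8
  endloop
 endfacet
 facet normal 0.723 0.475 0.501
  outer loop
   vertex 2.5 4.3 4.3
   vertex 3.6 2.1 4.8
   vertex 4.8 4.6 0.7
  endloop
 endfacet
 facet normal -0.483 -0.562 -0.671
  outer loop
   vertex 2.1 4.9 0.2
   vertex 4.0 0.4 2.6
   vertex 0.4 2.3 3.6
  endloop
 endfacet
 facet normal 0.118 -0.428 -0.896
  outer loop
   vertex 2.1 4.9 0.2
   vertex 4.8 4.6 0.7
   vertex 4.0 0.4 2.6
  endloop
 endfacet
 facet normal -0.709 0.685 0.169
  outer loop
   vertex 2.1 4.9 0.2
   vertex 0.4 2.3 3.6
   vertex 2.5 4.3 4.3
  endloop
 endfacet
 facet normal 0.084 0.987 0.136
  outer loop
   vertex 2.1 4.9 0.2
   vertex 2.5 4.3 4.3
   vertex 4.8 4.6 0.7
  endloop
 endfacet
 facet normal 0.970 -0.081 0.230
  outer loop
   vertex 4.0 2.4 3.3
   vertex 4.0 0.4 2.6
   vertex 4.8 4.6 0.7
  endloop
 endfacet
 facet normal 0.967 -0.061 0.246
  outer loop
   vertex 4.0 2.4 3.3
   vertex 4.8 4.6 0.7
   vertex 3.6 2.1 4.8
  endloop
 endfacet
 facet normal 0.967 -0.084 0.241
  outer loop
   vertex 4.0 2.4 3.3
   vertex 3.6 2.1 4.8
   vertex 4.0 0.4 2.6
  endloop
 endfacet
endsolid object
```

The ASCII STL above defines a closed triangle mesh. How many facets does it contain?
10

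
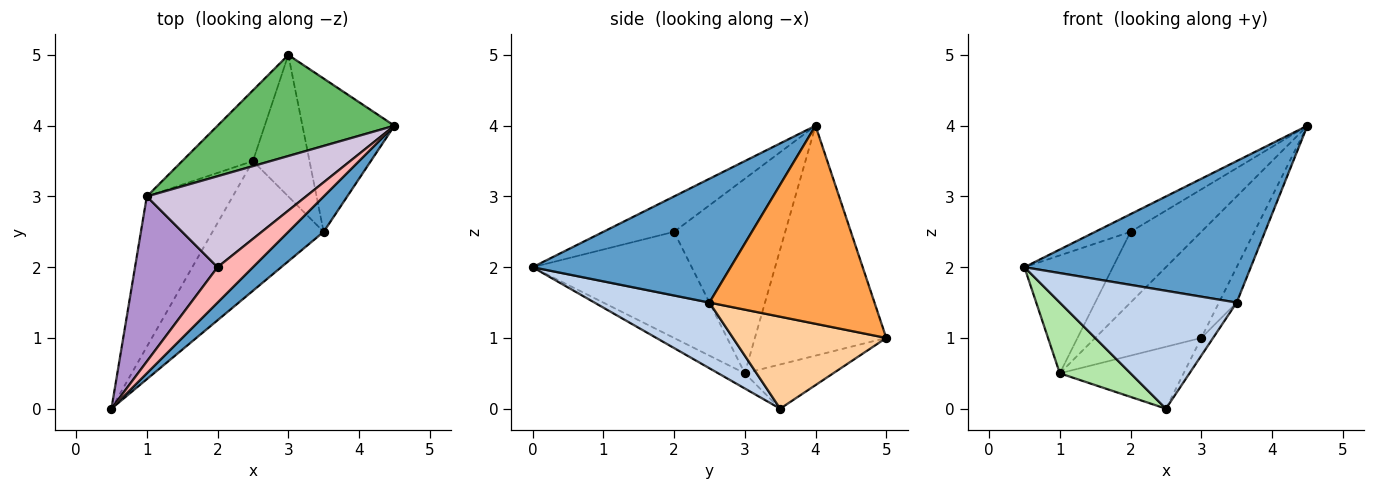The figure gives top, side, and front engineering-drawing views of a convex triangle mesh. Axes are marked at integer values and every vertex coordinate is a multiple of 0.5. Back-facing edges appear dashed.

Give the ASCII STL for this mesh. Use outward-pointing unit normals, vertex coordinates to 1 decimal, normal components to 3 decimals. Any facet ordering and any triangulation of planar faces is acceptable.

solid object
 facet normal 0.647 -0.740 0.185
  outer loop
   vertex 3.5 2.5 1.5
   vertex 4.5 4.0 4.0
   vertex 0.5 0.0 2.0
  endloop
 endfacet
 facet normal 0.401 -0.616 -0.678
  outer loop
   vertex 3.5 2.5 1.5
   vertex 0.5 0.0 2.0
   vertex 2.5 3.5 0.0
  endloop
 endfacet
 facet normal 0.903 0.097 -0.419
  outer loop
   vertex 3.5 2.5 1.5
   vertex 3.0 5.0 1.0
   vertex 4.5 4.0 4.0
  endloop
 endfacet
 facet normal 0.850 0.065 -0.523
  outer loop
   vertex 3.5 2.5 1.5
   vertex 2.5 3.5 0.0
   vertex 3.0 5.0 1.0
  endloop
 endfacet
 facet normal -0.668 0.539 0.513
  outer loop
   vertex 1.0 3.0 0.5
   vertex 4.5 4.0 4.0
   vertex 3.0 5.0 1.0
  endloop
 endfacet
 facet normal -0.158 -0.420 -0.894
  outer loop
   vertex 1.0 3.0 0.5
   vertex 2.5 3.5 0.0
   vertex 0.5 0.0 2.0
  endloop
 endfacet
 facet normal -0.426 0.596 -0.681
  outer loop
   vertex 1.0 3.0 0.5
   vertex 3.0 5.0 1.0
   vertex 2.5 3.5 0.0
  endloop
 endfacet
 facet normal -0.667 0.333 0.667
  outer loop
   vertex 2.0 2.0 2.5
   vertex 0.5 0.0 2.0
   vertex 4.5 4.0 4.0
  endloop
 endfacet
 facet normal -0.723 0.402 0.562
  outer loop
   vertex 2.0 2.0 2.5
   vertex 1.0 3.0 0.5
   vertex 0.5 0.0 2.0
  endloop
 endfacet
 facet normal -0.694 0.442 0.568
  outer loop
   vertex 2.0 2.0 2.5
   vertex 4.5 4.0 4.0
   vertex 1.0 3.0 0.5
  endloop
 endfacet
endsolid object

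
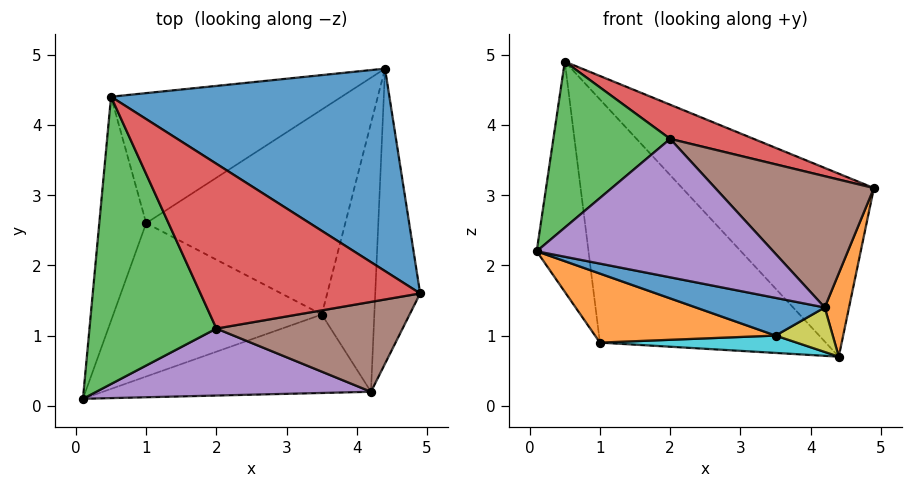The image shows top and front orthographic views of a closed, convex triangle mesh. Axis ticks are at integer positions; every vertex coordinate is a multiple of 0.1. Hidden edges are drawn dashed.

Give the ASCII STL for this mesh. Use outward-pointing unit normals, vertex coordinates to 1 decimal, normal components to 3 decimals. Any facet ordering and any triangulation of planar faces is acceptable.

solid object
 facet normal 0.590 0.542 0.599
  outer loop
   vertex 4.4 4.8 0.7
   vertex 0.5 4.4 4.9
   vertex 4.9 1.6 3.1
  endloop
 endfacet
 facet normal 0.945 -0.089 -0.316
  outer loop
   vertex 4.2 0.2 1.4
   vertex 4.4 4.8 0.7
   vertex 4.9 1.6 3.1
  endloop
 endfacet
 facet normal -0.422 -0.454 0.785
  outer loop
   vertex 2.0 1.1 3.8
   vertex 0.5 4.4 4.9
   vertex 0.1 0.1 2.2
  endloop
 endfacet
 facet normal 0.262 -0.196 0.945
  outer loop
   vertex 2.0 1.1 3.8
   vertex 4.9 1.6 3.1
   vertex 0.5 4.4 4.9
  endloop
 endfacet
 facet normal 0.106 -0.895 0.433
  outer loop
   vertex 2.0 1.1 3.8
   vertex 0.1 0.1 2.2
   vertex 4.2 0.2 1.4
  endloop
 endfacet
 facet normal 0.268 -0.795 0.544
  outer loop
   vertex 2.0 1.1 3.8
   vertex 4.2 0.2 1.4
   vertex 4.9 1.6 3.1
  endloop
 endfacet
 facet normal -0.949 0.227 -0.221
  outer loop
   vertex 1.0 2.6 0.9
   vertex 0.1 0.1 2.2
   vertex 0.5 4.4 4.9
  endloop
 endfacet
 facet normal -0.513 0.757 -0.405
  outer loop
   vertex 1.0 2.6 0.9
   vertex 0.5 4.4 4.9
   vertex 4.4 4.8 0.7
  endloop
 endfacet
 facet normal 0.293 -0.156 -0.943
  outer loop
   vertex 3.5 1.3 1.0
   vertex 4.4 4.8 0.7
   vertex 4.2 0.2 1.4
  endloop
 endfacet
 facet normal -0.004 -0.084 -0.996
  outer loop
   vertex 3.5 1.3 1.0
   vertex 1.0 2.6 0.9
   vertex 4.4 4.8 0.7
  endloop
 endfacet
 facet normal -0.163 -0.427 -0.889
  outer loop
   vertex 3.5 1.3 1.0
   vertex 4.2 0.2 1.4
   vertex 0.1 0.1 2.2
  endloop
 endfacet
 facet normal -0.174 -0.404 -0.898
  outer loop
   vertex 3.5 1.3 1.0
   vertex 0.1 0.1 2.2
   vertex 1.0 2.6 0.9
  endloop
 endfacet
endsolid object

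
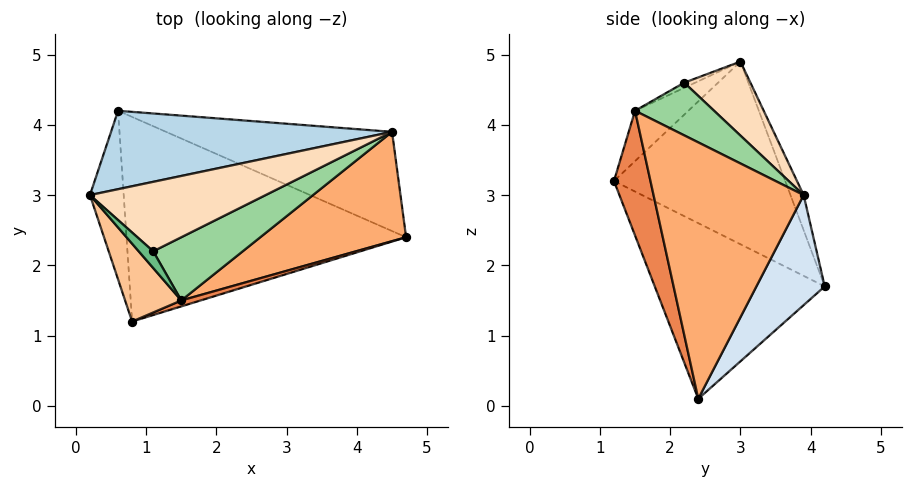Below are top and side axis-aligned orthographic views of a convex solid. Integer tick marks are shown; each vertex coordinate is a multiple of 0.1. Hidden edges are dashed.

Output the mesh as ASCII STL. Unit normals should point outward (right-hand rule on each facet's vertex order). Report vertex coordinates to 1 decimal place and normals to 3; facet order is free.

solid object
 facet normal -0.972 -0.154 -0.179
  outer loop
   vertex 0.6 4.2 1.7
   vertex 0.8 1.2 3.2
   vertex 0.2 3.0 4.9
  endloop
 endfacet
 facet normal -0.483 -0.417 -0.770
  outer loop
   vertex 0.6 4.2 1.7
   vertex 4.7 2.4 0.1
   vertex 0.8 1.2 3.2
  endloop
 endfacet
 facet normal -0.043 0.937 0.346
  outer loop
   vertex 4.5 3.9 3.0
   vertex 0.6 4.2 1.7
   vertex 0.2 3.0 4.9
  endloop
 endfacet
 facet normal 0.213 0.874 -0.437
  outer loop
   vertex 4.5 3.9 3.0
   vertex 4.7 2.4 0.1
   vertex 0.6 4.2 1.7
  endloop
 endfacet
 facet normal 0.331 -0.942 0.051
  outer loop
   vertex 1.5 1.5 4.2
   vertex 0.8 1.2 3.2
   vertex 4.7 2.4 0.1
  endloop
 endfacet
 facet normal 0.666 -0.643 0.379
  outer loop
   vertex 1.5 1.5 4.2
   vertex 4.7 2.4 0.1
   vertex 4.5 3.9 3.0
  endloop
 endfacet
 facet normal -0.490 -0.679 0.547
  outer loop
   vertex 1.5 1.5 4.2
   vertex 0.2 3.0 4.9
   vertex 0.8 1.2 3.2
  endloop
 endfacet
 facet normal 0.387 0.091 0.918
  outer loop
   vertex 1.1 2.2 4.6
   vertex 4.5 3.9 3.0
   vertex 0.2 3.0 4.9
  endloop
 endfacet
 facet normal -0.270 -0.589 0.761
  outer loop
   vertex 1.1 2.2 4.6
   vertex 0.2 3.0 4.9
   vertex 1.5 1.5 4.2
  endloop
 endfacet
 facet normal 0.497 -0.199 0.845
  outer loop
   vertex 1.1 2.2 4.6
   vertex 1.5 1.5 4.2
   vertex 4.5 3.9 3.0
  endloop
 endfacet
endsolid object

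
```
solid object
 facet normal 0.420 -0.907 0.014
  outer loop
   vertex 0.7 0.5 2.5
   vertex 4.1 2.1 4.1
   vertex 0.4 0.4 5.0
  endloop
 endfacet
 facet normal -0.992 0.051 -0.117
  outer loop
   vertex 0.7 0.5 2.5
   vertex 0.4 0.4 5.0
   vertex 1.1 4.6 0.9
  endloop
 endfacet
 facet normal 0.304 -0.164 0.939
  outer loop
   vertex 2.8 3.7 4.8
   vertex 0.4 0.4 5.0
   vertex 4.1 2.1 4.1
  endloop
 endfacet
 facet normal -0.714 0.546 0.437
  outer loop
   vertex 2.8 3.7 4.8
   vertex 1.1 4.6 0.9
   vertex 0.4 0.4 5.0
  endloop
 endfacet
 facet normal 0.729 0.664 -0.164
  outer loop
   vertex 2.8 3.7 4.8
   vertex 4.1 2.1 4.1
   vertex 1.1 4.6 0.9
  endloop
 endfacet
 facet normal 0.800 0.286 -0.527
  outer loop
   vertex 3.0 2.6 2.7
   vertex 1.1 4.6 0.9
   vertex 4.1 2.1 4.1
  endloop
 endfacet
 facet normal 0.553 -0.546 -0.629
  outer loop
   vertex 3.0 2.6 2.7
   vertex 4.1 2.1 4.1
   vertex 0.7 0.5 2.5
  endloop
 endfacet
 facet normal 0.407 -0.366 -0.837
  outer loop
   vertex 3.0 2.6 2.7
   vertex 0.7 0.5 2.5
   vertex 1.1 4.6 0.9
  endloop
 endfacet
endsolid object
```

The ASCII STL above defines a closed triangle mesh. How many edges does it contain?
12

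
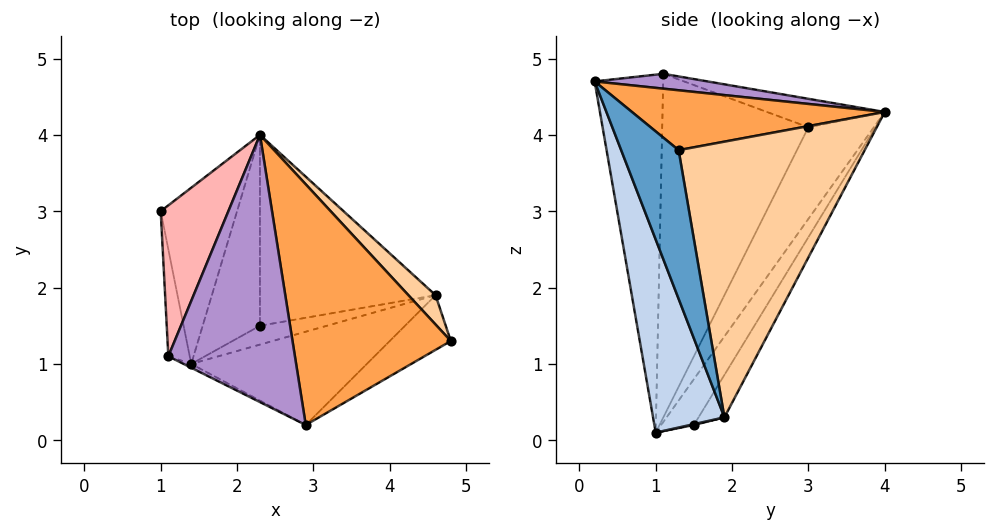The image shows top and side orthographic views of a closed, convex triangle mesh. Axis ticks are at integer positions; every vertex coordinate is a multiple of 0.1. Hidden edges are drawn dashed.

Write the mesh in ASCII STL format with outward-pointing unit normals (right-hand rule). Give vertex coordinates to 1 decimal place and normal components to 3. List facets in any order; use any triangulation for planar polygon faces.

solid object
 facet normal 0.429 -0.886 -0.176
  outer loop
   vertex 4.6 1.9 0.3
   vertex 4.8 1.3 3.8
   vertex 2.9 0.2 4.7
  endloop
 endfacet
 facet normal 0.277 -0.927 -0.251
  outer loop
   vertex 4.6 1.9 0.3
   vertex 2.9 0.2 4.7
   vertex 1.4 1.0 0.1
  endloop
 endfacet
 facet normal 0.350 0.153 0.924
  outer loop
   vertex 2.3 4.0 4.3
   vertex 2.9 0.2 4.7
   vertex 4.8 1.3 3.8
  endloop
 endfacet
 facet normal 0.738 0.670 0.073
  outer loop
   vertex 2.3 4.0 4.3
   vertex 4.8 1.3 3.8
   vertex 4.6 1.9 0.3
  endloop
 endfacet
 facet normal -0.510 0.748 -0.425
  outer loop
   vertex 2.3 4.0 4.3
   vertex 1.4 1.0 0.1
   vertex 1.0 3.0 4.1
  endloop
 endfacet
 facet normal -0.995 -0.075 -0.062
  outer loop
   vertex 1.1 1.1 4.8
   vertex 1.0 3.0 4.1
   vertex 1.4 1.0 0.1
  endloop
 endfacet
 facet normal -0.448 -0.894 -0.010
  outer loop
   vertex 1.1 1.1 4.8
   vertex 1.4 1.0 0.1
   vertex 2.9 0.2 4.7
  endloop
 endfacet
 facet normal -0.369 0.304 0.878
  outer loop
   vertex 1.1 1.1 4.8
   vertex 2.3 4.0 4.3
   vertex 1.0 3.0 4.1
  endloop
 endfacet
 facet normal 0.116 0.122 0.986
  outer loop
   vertex 1.1 1.1 4.8
   vertex 2.9 0.2 4.7
   vertex 2.3 4.0 4.3
  endloop
 endfacet
 facet normal 0.012 0.174 -0.985
  outer loop
   vertex 2.3 1.5 0.2
   vertex 4.6 1.9 0.3
   vertex 1.4 1.0 0.1
  endloop
 endfacet
 facet normal -0.384 0.788 -0.481
  outer loop
   vertex 2.3 1.5 0.2
   vertex 1.4 1.0 0.1
   vertex 2.3 4.0 4.3
  endloop
 endfacet
 facet normal -0.125 0.847 -0.517
  outer loop
   vertex 2.3 1.5 0.2
   vertex 2.3 4.0 4.3
   vertex 4.6 1.9 0.3
  endloop
 endfacet
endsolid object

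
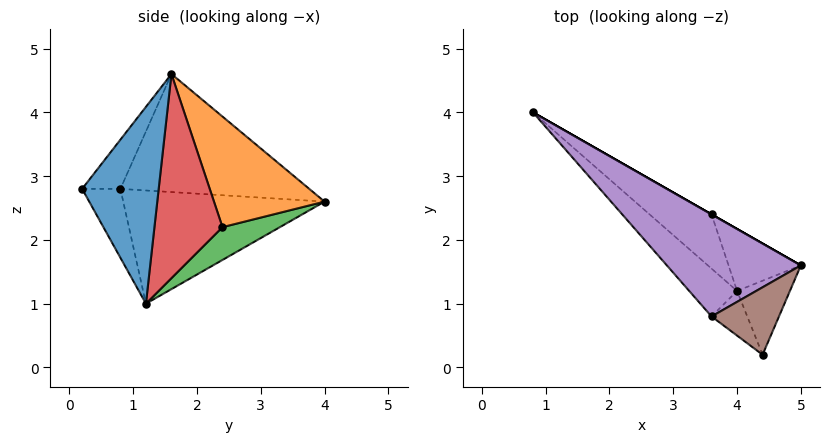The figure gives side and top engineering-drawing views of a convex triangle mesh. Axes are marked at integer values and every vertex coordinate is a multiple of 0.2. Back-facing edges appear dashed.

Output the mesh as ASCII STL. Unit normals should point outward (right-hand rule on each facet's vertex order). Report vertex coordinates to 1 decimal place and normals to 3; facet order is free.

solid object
 facet normal 0.963 -0.080 -0.258
  outer loop
   vertex 4.0 1.2 1.0
   vertex 5.0 1.6 4.6
   vertex 4.4 0.2 2.8
  endloop
 endfacet
 facet normal 0.496 0.868 0.000
  outer loop
   vertex 3.6 2.4 2.2
   vertex 0.8 4.0 2.6
   vertex 5.0 1.6 4.6
  endloop
 endfacet
 facet normal 0.324 0.721 -0.613
  outer loop
   vertex 3.6 2.4 2.2
   vertex 4.0 1.2 1.0
   vertex 0.8 4.0 2.6
  endloop
 endfacet
 facet normal 0.791 0.544 -0.280
  outer loop
   vertex 3.6 2.4 2.2
   vertex 5.0 1.6 4.6
   vertex 4.0 1.2 1.0
  endloop
 endfacet
 facet normal -0.584 -0.469 0.663
  outer loop
   vertex 3.6 0.8 2.8
   vertex 5.0 1.6 4.6
   vertex 0.8 4.0 2.6
  endloop
 endfacet
 facet normal -0.463 -0.618 0.635
  outer loop
   vertex 3.6 0.8 2.8
   vertex 4.4 0.2 2.8
   vertex 5.0 1.6 4.6
  endloop
 endfacet
 facet normal -0.709 -0.639 -0.299
  outer loop
   vertex 3.6 0.8 2.8
   vertex 0.8 4.0 2.6
   vertex 4.0 1.2 1.0
  endloop
 endfacet
 facet normal -0.573 -0.764 -0.297
  outer loop
   vertex 3.6 0.8 2.8
   vertex 4.0 1.2 1.0
   vertex 4.4 0.2 2.8
  endloop
 endfacet
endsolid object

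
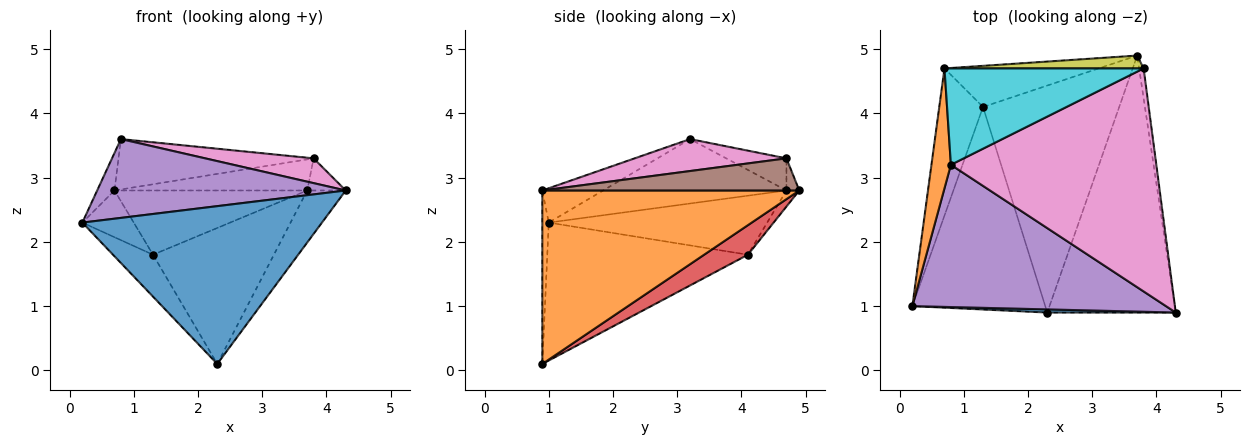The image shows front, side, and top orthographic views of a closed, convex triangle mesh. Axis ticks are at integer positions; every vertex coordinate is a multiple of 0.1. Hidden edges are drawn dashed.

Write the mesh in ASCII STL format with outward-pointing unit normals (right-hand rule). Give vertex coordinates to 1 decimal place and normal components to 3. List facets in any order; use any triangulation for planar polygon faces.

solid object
 facet normal -0.027 -0.999 0.020
  outer loop
   vertex 2.3 0.9 0.1
   vertex 4.3 0.9 2.8
   vertex 0.2 1.0 2.3
  endloop
 endfacet
 facet normal 0.798 0.120 -0.591
  outer loop
   vertex 2.3 0.9 0.1
   vertex 3.7 4.9 2.8
   vertex 4.3 0.9 2.8
  endloop
 endfacet
 facet normal -0.713 0.142 -0.687
  outer loop
   vertex 1.3 4.1 1.8
   vertex 2.3 0.9 0.1
   vertex 0.2 1.0 2.3
  endloop
 endfacet
 facet normal 0.183 0.505 -0.843
  outer loop
   vertex 1.3 4.1 1.8
   vertex 3.7 4.9 2.8
   vertex 2.3 0.9 0.1
  endloop
 endfacet
 facet normal -0.118 -0.481 0.869
  outer loop
   vertex 0.8 3.2 3.6
   vertex 0.2 1.0 2.3
   vertex 4.3 0.9 2.8
  endloop
 endfacet
 facet normal 0.980 0.147 -0.137
  outer loop
   vertex 3.8 4.7 3.3
   vertex 4.3 0.9 2.8
   vertex 3.7 4.9 2.8
  endloop
 endfacet
 facet normal 0.153 -0.109 0.982
  outer loop
   vertex 3.8 4.7 3.3
   vertex 0.8 3.2 3.6
   vertex 4.3 0.9 2.8
  endloop
 endfacet
 facet normal -0.056 0.841 -0.538
  outer loop
   vertex 0.7 4.7 2.8
   vertex 3.7 4.9 2.8
   vertex 1.3 4.1 1.8
  endloop
 endfacet
 facet normal -0.061 0.922 0.381
  outer loop
   vertex 0.7 4.7 2.8
   vertex 3.8 4.7 3.3
   vertex 3.7 4.9 2.8
  endloop
 endfacet
 facet normal -0.142 0.458 0.877
  outer loop
   vertex 0.7 4.7 2.8
   vertex 0.8 3.2 3.6
   vertex 3.8 4.7 3.3
  endloop
 endfacet
 facet normal -0.789 0.186 -0.585
  outer loop
   vertex 0.7 4.7 2.8
   vertex 1.3 4.1 1.8
   vertex 0.2 1.0 2.3
  endloop
 endfacet
 facet normal -0.953 0.090 0.288
  outer loop
   vertex 0.7 4.7 2.8
   vertex 0.2 1.0 2.3
   vertex 0.8 3.2 3.6
  endloop
 endfacet
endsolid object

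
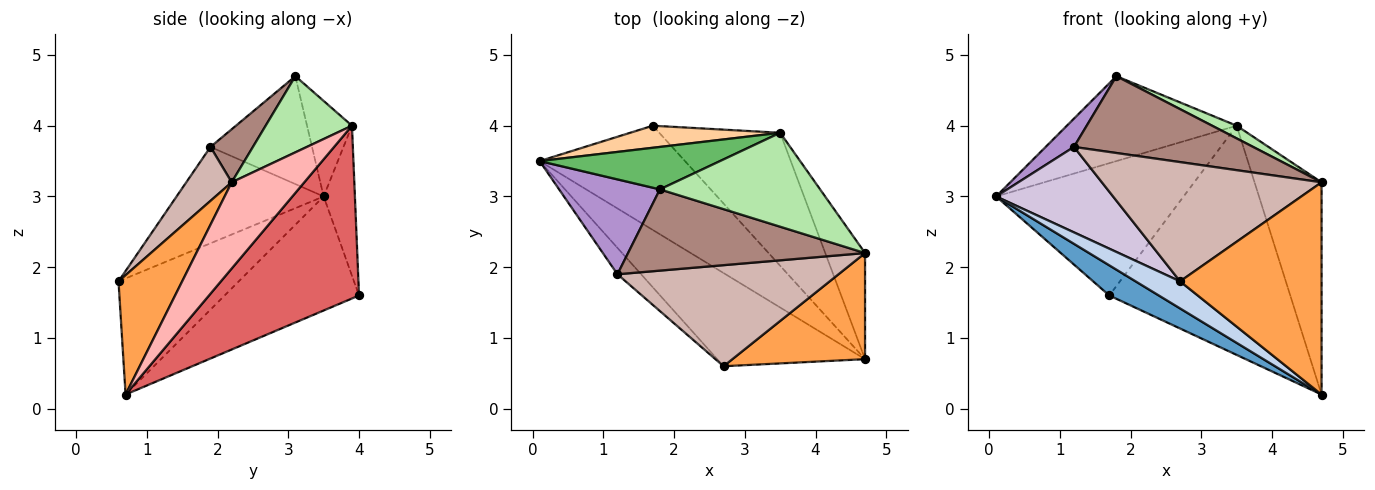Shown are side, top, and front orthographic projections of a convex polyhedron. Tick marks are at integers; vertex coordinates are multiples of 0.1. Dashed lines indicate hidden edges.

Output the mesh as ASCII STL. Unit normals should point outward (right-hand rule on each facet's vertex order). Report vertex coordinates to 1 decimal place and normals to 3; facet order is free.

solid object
 facet normal -0.602 -0.222 -0.767
  outer loop
   vertex 1.7 4.0 1.6
   vertex 4.7 0.7 0.2
   vertex 0.1 3.5 3.0
  endloop
 endfacet
 facet normal -0.602 -0.223 -0.767
  outer loop
   vertex 2.7 0.6 1.8
   vertex 0.1 3.5 3.0
   vertex 4.7 0.7 0.2
  endloop
 endfacet
 facet normal 0.373 -0.830 0.415
  outer loop
   vertex 2.7 0.6 1.8
   vertex 4.7 0.7 0.2
   vertex 4.7 2.2 3.2
  endloop
 endfacet
 facet normal -0.162 0.973 0.162
  outer loop
   vertex 3.5 3.9 4.0
   vertex 1.7 4.0 1.6
   vertex 0.1 3.5 3.0
  endloop
 endfacet
 facet normal -0.230 0.870 0.435
  outer loop
   vertex 3.5 3.9 4.0
   vertex 0.1 3.5 3.0
   vertex 1.8 3.1 4.7
  endloop
 endfacet
 facet normal 0.426 -0.121 0.897
  outer loop
   vertex 3.5 3.9 4.0
   vertex 1.8 3.1 4.7
   vertex 4.7 2.2 3.2
  endloop
 endfacet
 facet normal 0.583 0.703 -0.408
  outer loop
   vertex 3.5 3.9 4.0
   vertex 4.7 0.7 0.2
   vertex 1.7 4.0 1.6
  endloop
 endfacet
 facet normal 0.696 0.642 -0.321
  outer loop
   vertex 3.5 3.9 4.0
   vertex 4.7 2.2 3.2
   vertex 4.7 0.7 0.2
  endloop
 endfacet
 facet normal -0.716 -0.200 0.669
  outer loop
   vertex 1.2 1.9 3.7
   vertex 1.8 3.1 4.7
   vertex 0.1 3.5 3.0
  endloop
 endfacet
 facet normal -0.769 -0.611 -0.189
  outer loop
   vertex 1.2 1.9 3.7
   vertex 0.1 3.5 3.0
   vertex 2.7 0.6 1.8
  endloop
 endfacet
 facet normal 0.161 -0.678 0.717
  outer loop
   vertex 1.2 1.9 3.7
   vertex 4.7 2.2 3.2
   vertex 1.8 3.1 4.7
  endloop
 endfacet
 facet normal 0.156 -0.754 0.639
  outer loop
   vertex 1.2 1.9 3.7
   vertex 2.7 0.6 1.8
   vertex 4.7 2.2 3.2
  endloop
 endfacet
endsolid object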